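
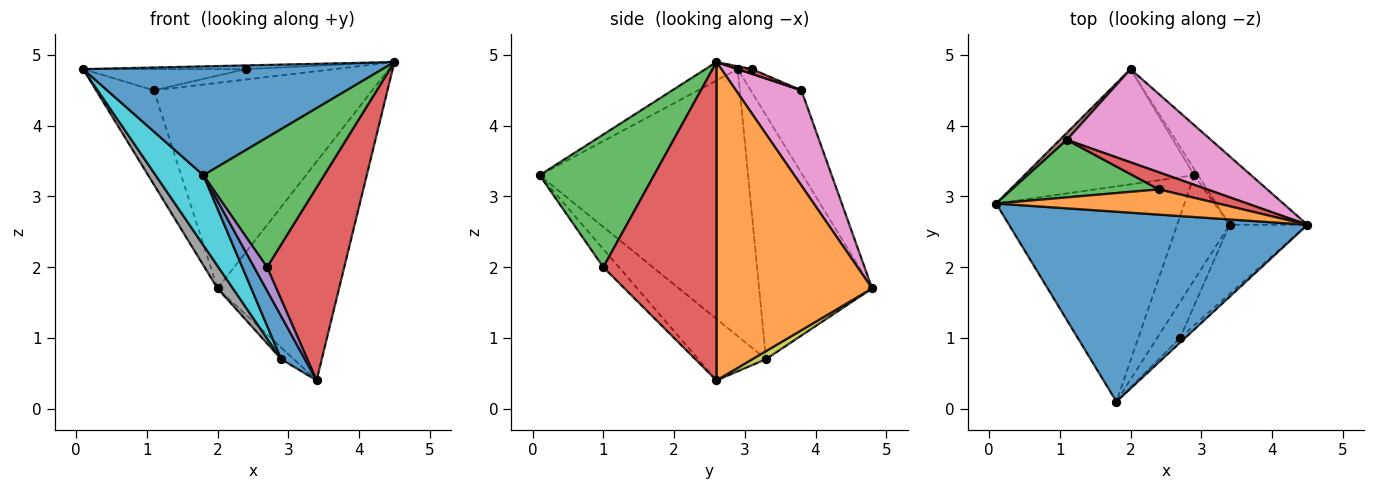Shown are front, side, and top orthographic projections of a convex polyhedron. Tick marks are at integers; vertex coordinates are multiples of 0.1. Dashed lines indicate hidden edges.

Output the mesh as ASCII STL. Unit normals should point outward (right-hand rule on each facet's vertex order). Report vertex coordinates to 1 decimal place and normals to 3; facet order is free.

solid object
 facet normal -0.054 -0.497 0.866
  outer loop
   vertex 1.8 0.1 3.3
   vertex 4.5 2.6 4.9
   vertex 0.1 2.9 4.8
  endloop
 endfacet
 facet normal 0.774 0.604 -0.189
  outer loop
   vertex 2.0 4.8 1.7
   vertex 4.5 2.6 4.9
   vertex 3.4 2.6 0.4
  endloop
 endfacet
 facet normal 0.688 -0.726 -0.026
  outer loop
   vertex 2.7 1.0 2.0
   vertex 4.5 2.6 4.9
   vertex 1.8 0.1 3.3
  endloop
 endfacet
 facet normal 0.810 -0.552 -0.198
  outer loop
   vertex 2.7 1.0 2.0
   vertex 3.4 2.6 0.4
   vertex 4.5 2.6 4.9
  endloop
 endfacet
 facet normal -0.552 -0.457 -0.698
  outer loop
   vertex 2.7 1.0 2.0
   vertex 1.8 0.1 3.3
   vertex 3.4 2.6 0.4
  endloop
 endfacet
 facet normal -0.659 0.750 0.056
  outer loop
   vertex 1.1 3.8 4.5
   vertex 2.0 4.8 1.7
   vertex 0.1 2.9 4.8
  endloop
 endfacet
 facet normal 0.263 0.879 0.398
  outer loop
   vertex 1.1 3.8 4.5
   vertex 4.5 2.6 4.9
   vertex 2.0 4.8 1.7
  endloop
 endfacet
 facet normal -0.816 -0.111 -0.568
  outer loop
   vertex 2.9 3.3 0.7
   vertex 0.1 2.9 4.8
   vertex 2.0 4.8 1.7
  endloop
 endfacet
 facet normal 0.694 0.638 -0.333
  outer loop
   vertex 2.9 3.3 0.7
   vertex 2.0 4.8 1.7
   vertex 3.4 2.6 0.4
  endloop
 endfacet
 facet normal -0.803 -0.184 -0.567
  outer loop
   vertex 2.9 3.3 0.7
   vertex 1.8 0.1 3.3
   vertex 0.1 2.9 4.8
  endloop
 endfacet
 facet normal -0.736 -0.257 -0.627
  outer loop
   vertex 2.9 3.3 0.7
   vertex 3.4 2.6 0.4
   vertex 1.8 0.1 3.3
  endloop
 endfacet
 facet normal -0.013 0.145 0.989
  outer loop
   vertex 2.4 3.1 4.8
   vertex 0.1 2.9 4.8
   vertex 4.5 2.6 4.9
  endloop
 endfacet
 facet normal -0.030 0.346 0.938
  outer loop
   vertex 2.4 3.1 4.8
   vertex 1.1 3.8 4.5
   vertex 0.1 2.9 4.8
  endloop
 endfacet
 facet normal 0.083 0.519 0.851
  outer loop
   vertex 2.4 3.1 4.8
   vertex 4.5 2.6 4.9
   vertex 1.1 3.8 4.5
  endloop
 endfacet
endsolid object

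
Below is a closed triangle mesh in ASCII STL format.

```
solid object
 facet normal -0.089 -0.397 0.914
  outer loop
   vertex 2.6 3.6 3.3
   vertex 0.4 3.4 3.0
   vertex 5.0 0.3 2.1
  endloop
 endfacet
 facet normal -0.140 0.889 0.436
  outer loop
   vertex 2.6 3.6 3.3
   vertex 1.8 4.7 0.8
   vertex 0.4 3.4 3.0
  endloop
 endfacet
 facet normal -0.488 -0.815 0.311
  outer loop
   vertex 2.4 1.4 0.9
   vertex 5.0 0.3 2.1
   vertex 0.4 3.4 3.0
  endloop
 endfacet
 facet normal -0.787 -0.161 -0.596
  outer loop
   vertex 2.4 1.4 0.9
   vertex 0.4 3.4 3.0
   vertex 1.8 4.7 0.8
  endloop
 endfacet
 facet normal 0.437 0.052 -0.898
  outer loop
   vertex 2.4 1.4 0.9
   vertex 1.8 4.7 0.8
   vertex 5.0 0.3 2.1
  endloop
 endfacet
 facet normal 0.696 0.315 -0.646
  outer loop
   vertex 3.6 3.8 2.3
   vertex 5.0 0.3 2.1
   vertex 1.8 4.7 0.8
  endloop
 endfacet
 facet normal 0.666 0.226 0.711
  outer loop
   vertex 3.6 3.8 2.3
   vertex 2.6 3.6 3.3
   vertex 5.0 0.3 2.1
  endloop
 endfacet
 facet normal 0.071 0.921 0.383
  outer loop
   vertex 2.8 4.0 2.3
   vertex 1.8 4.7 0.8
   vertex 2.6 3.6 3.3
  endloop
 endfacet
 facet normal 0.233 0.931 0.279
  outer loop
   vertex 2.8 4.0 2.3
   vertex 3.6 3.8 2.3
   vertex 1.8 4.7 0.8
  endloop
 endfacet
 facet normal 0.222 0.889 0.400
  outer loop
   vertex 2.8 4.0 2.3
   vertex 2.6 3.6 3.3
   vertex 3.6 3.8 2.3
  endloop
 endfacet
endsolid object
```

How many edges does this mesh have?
15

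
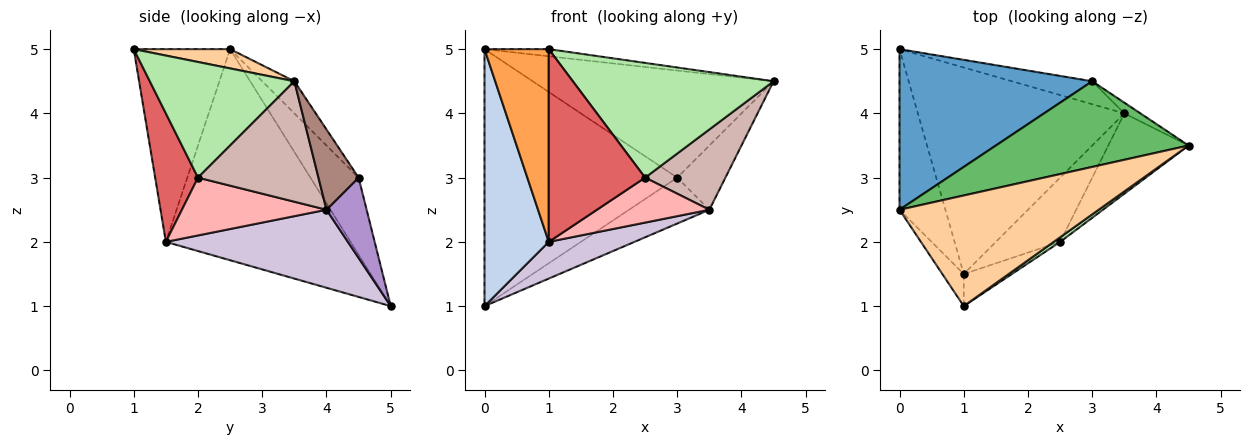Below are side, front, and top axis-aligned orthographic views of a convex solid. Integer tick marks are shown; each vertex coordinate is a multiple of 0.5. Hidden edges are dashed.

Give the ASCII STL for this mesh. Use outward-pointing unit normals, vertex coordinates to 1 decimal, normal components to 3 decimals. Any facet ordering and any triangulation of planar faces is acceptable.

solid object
 facet normal -0.207 0.830 0.518
  outer loop
   vertex 0.0 2.5 5.0
   vertex 3.0 4.5 3.0
   vertex 0.0 5.0 1.0
  endloop
 endfacet
 facet normal -0.925 -0.322 -0.201
  outer loop
   vertex 0.0 2.5 5.0
   vertex 0.0 5.0 1.0
   vertex 1.0 1.5 2.0
  endloop
 endfacet
 facet normal -0.829 -0.552 -0.092
  outer loop
   vertex 0.0 2.5 5.0
   vertex 1.0 1.5 2.0
   vertex 1.0 1.0 5.0
  endloop
 endfacet
 facet normal 0.096 0.064 0.993
  outer loop
   vertex 0.0 2.5 5.0
   vertex 1.0 1.0 5.0
   vertex 4.5 3.5 4.5
  endloop
 endfacet
 facet normal -0.104 0.777 0.621
  outer loop
   vertex 0.0 2.5 5.0
   vertex 4.5 3.5 4.5
   vertex 3.0 4.5 3.0
  endloop
 endfacet
 facet normal 0.584 -0.811 0.032
  outer loop
   vertex 2.5 2.0 3.0
   vertex 4.5 3.5 4.5
   vertex 1.0 1.0 5.0
  endloop
 endfacet
 facet normal 0.402 -0.903 -0.151
  outer loop
   vertex 2.5 2.0 3.0
   vertex 1.0 1.0 5.0
   vertex 1.0 1.5 2.0
  endloop
 endfacet
 facet normal 0.593 -0.462 -0.659
  outer loop
   vertex 3.5 4.0 2.5
   vertex 2.5 2.0 3.0
   vertex 1.0 1.5 2.0
  endloop
 endfacet
 facet normal 0.408 0.816 -0.408
  outer loop
   vertex 3.5 4.0 2.5
   vertex 0.0 5.0 1.0
   vertex 3.0 4.5 3.0
  endloop
 endfacet
 facet normal 0.349 -0.164 -0.923
  outer loop
   vertex 3.5 4.0 2.5
   vertex 1.0 1.5 2.0
   vertex 0.0 5.0 1.0
  endloop
 endfacet
 facet normal 0.635 0.762 -0.127
  outer loop
   vertex 3.5 4.0 2.5
   vertex 3.0 4.5 3.0
   vertex 4.5 3.5 4.5
  endloop
 endfacet
 facet normal 0.728 -0.485 -0.485
  outer loop
   vertex 3.5 4.0 2.5
   vertex 4.5 3.5 4.5
   vertex 2.5 2.0 3.0
  endloop
 endfacet
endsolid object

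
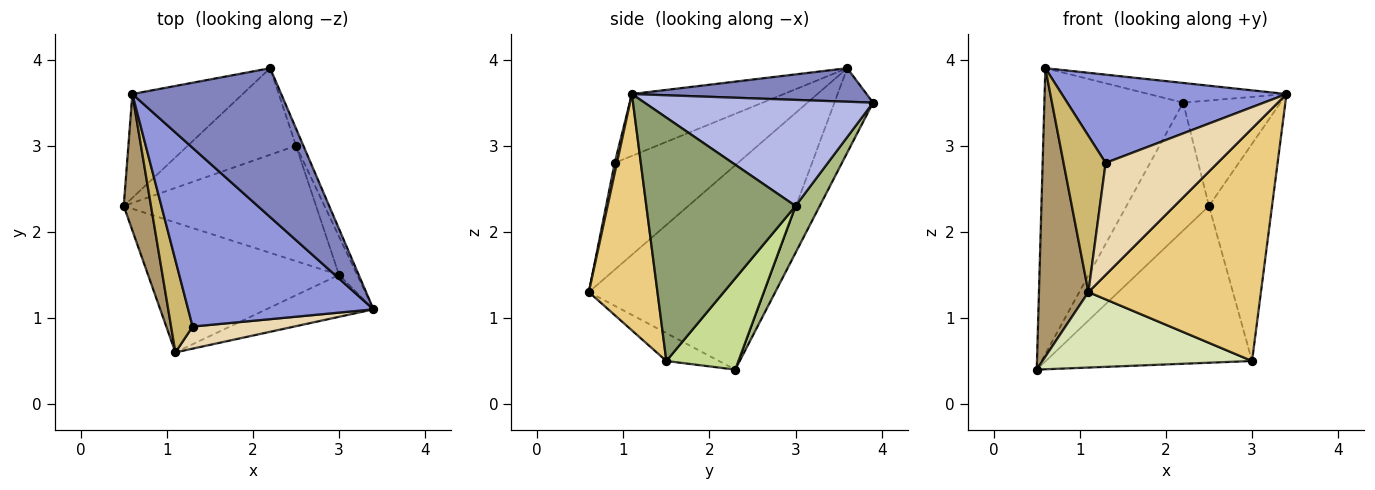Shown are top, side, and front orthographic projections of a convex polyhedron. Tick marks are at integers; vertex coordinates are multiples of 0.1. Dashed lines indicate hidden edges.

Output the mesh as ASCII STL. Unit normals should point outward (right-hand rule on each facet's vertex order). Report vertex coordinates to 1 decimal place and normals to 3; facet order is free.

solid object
 facet normal -0.253 0.909 -0.330
  outer loop
   vertex 0.6 3.6 3.9
   vertex 2.2 3.9 3.5
   vertex 0.5 2.3 0.4
  endloop
 endfacet
 facet normal 0.218 0.128 0.968
  outer loop
   vertex 0.6 3.6 3.9
   vertex 3.4 1.1 3.6
   vertex 2.2 3.9 3.5
  endloop
 endfacet
 facet normal -0.287 -0.424 0.859
  outer loop
   vertex 1.3 0.9 2.8
   vertex 3.4 1.1 3.6
   vertex 0.6 3.6 3.9
  endloop
 endfacet
 facet normal 0.918 0.391 -0.064
  outer loop
   vertex 2.5 3.0 2.3
   vertex 2.2 3.9 3.5
   vertex 3.4 1.1 3.6
  endloop
 endfacet
 facet normal 0.919 0.388 -0.068
  outer loop
   vertex 2.5 3.0 2.3
   vertex 3.4 1.1 3.6
   vertex 3.0 1.5 0.5
  endloop
 endfacet
 facet normal 0.236 0.805 -0.545
  outer loop
   vertex 2.5 3.0 2.3
   vertex 0.5 2.3 0.4
   vertex 2.2 3.9 3.5
  endloop
 endfacet
 facet normal 0.271 0.775 -0.571
  outer loop
   vertex 2.5 3.0 2.3
   vertex 3.0 1.5 0.5
   vertex 0.5 2.3 0.4
  endloop
 endfacet
 facet normal -0.125 -0.498 -0.858
  outer loop
   vertex 1.1 0.6 1.3
   vertex 0.5 2.3 0.4
   vertex 3.0 1.5 0.5
  endloop
 endfacet
 facet normal -0.955 -0.269 0.127
  outer loop
   vertex 1.1 0.6 1.3
   vertex 0.6 3.6 3.9
   vertex 0.5 2.3 0.4
  endloop
 endfacet
 facet normal -0.930 -0.317 0.187
  outer loop
   vertex 1.1 0.6 1.3
   vertex 1.3 0.9 2.8
   vertex 0.6 3.6 3.9
  endloop
 endfacet
 facet normal 0.365 -0.916 -0.165
  outer loop
   vertex 1.1 0.6 1.3
   vertex 3.0 1.5 0.5
   vertex 3.4 1.1 3.6
  endloop
 endfacet
 facet normal 0.020 -0.981 0.194
  outer loop
   vertex 1.1 0.6 1.3
   vertex 3.4 1.1 3.6
   vertex 1.3 0.9 2.8
  endloop
 endfacet
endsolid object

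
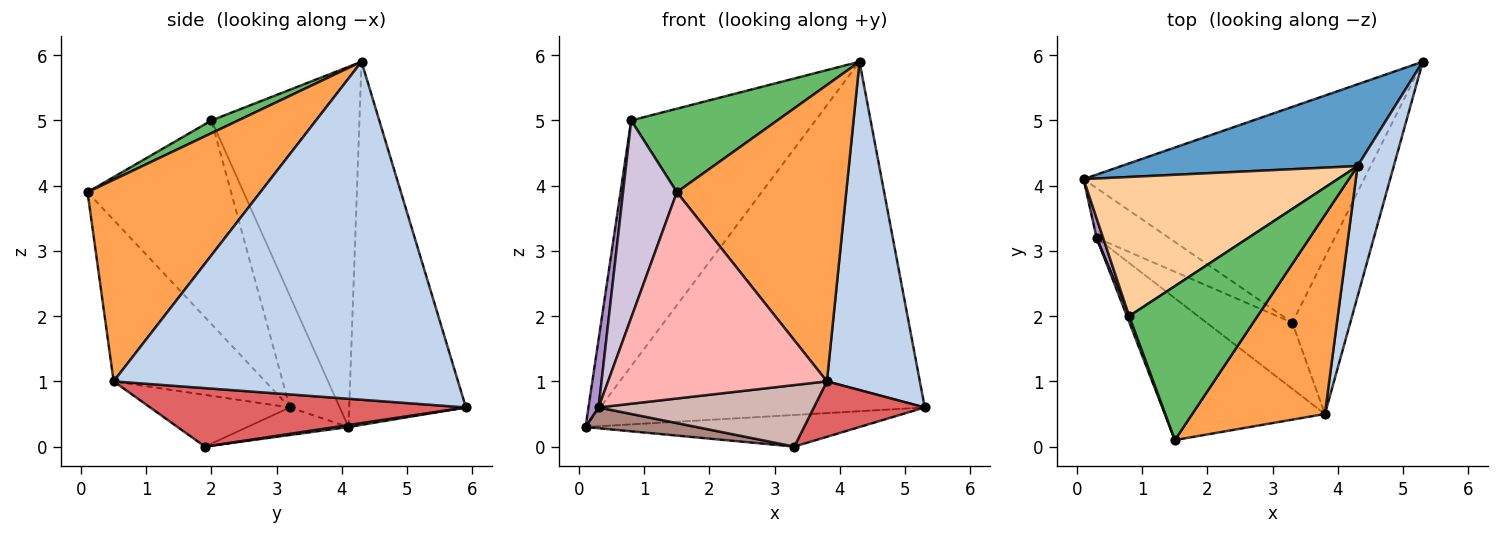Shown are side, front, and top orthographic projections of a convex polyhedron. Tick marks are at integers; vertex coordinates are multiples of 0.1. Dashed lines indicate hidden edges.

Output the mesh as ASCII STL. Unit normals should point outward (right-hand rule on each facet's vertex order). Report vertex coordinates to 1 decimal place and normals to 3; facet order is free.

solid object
 facet normal -0.331 0.919 0.215
  outer loop
   vertex 4.3 4.3 5.9
   vertex 5.3 5.9 0.6
   vertex 0.1 4.1 0.3
  endloop
 endfacet
 facet normal 0.960 -0.259 0.103
  outer loop
   vertex 3.8 0.5 1.0
   vertex 5.3 5.9 0.6
   vertex 4.3 4.3 5.9
  endloop
 endfacet
 facet normal 0.646 -0.633 0.425
  outer loop
   vertex 3.8 0.5 1.0
   vertex 4.3 4.3 5.9
   vertex 1.5 0.1 3.9
  endloop
 endfacet
 facet normal -0.573 0.713 0.404
  outer loop
   vertex 0.8 2.0 5.0
   vertex 4.3 4.3 5.9
   vertex 0.1 4.1 0.3
  endloop
 endfacet
 facet normal 0.087 -0.475 0.876
  outer loop
   vertex 0.8 2.0 5.0
   vertex 1.5 0.1 3.9
   vertex 4.3 4.3 5.9
  endloop
 endfacet
 facet normal 0.007 0.145 -0.989
  outer loop
   vertex 3.3 1.9 0.0
   vertex 0.1 4.1 0.3
   vertex 5.3 5.9 0.6
  endloop
 endfacet
 facet normal 0.689 -0.242 -0.683
  outer loop
   vertex 3.3 1.9 0.0
   vertex 5.3 5.9 0.6
   vertex 3.8 0.5 1.0
  endloop
 endfacet
 facet normal -0.496 -0.716 -0.492
  outer loop
   vertex 0.3 3.2 0.6
   vertex 3.8 0.5 1.0
   vertex 1.5 0.1 3.9
  endloop
 endfacet
 facet normal -0.978 -0.198 0.057
  outer loop
   vertex 0.3 3.2 0.6
   vertex 0.8 2.0 5.0
   vertex 0.1 4.1 0.3
  endloop
 endfacet
 facet normal -0.936 -0.351 0.011
  outer loop
   vertex 0.3 3.2 0.6
   vertex 1.5 0.1 3.9
   vertex 0.8 2.0 5.0
  endloop
 endfacet
 facet normal -0.332 -0.364 -0.870
  outer loop
   vertex 0.3 3.2 0.6
   vertex 0.1 4.1 0.3
   vertex 3.3 1.9 0.0
  endloop
 endfacet
 facet normal -0.404 -0.623 -0.670
  outer loop
   vertex 0.3 3.2 0.6
   vertex 3.3 1.9 0.0
   vertex 3.8 0.5 1.0
  endloop
 endfacet
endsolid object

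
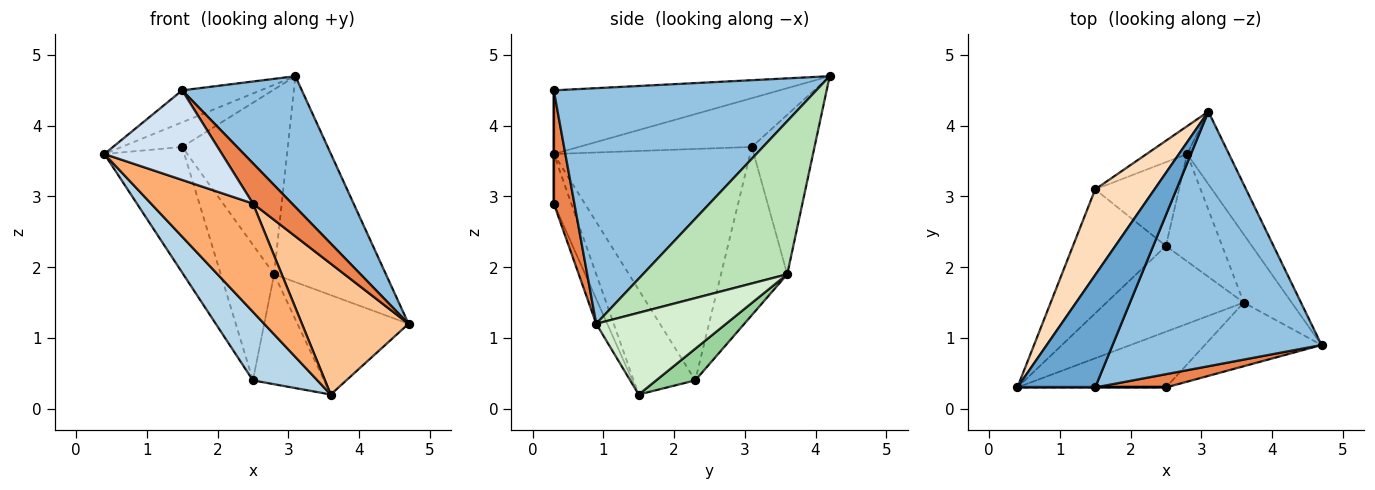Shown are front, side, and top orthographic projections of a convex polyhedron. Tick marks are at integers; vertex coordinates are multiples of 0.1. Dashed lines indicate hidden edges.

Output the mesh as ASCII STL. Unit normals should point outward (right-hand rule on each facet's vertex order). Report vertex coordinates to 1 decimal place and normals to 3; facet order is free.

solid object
 facet normal -0.618 0.215 0.756
  outer loop
   vertex 1.5 0.3 4.5
   vertex 3.1 4.2 4.7
   vertex 0.4 0.3 3.6
  endloop
 endfacet
 facet normal 0.708 -0.323 0.628
  outer loop
   vertex 1.5 0.3 4.5
   vertex 4.7 0.9 1.2
   vertex 3.1 4.2 4.7
  endloop
 endfacet
 facet normal -0.512 -0.536 -0.671
  outer loop
   vertex 2.5 2.3 0.4
   vertex 3.6 1.5 0.2
   vertex 0.4 0.3 3.6
  endloop
 endfacet
 facet normal 0.000 -1.000 0.000
  outer loop
   vertex 2.5 0.3 2.9
   vertex 1.5 0.3 4.5
   vertex 0.4 0.3 3.6
  endloop
 endfacet
 facet normal 0.448 -0.849 0.280
  outer loop
   vertex 2.5 0.3 2.9
   vertex 4.7 0.9 1.2
   vertex 1.5 0.3 4.5
  endloop
 endfacet
 facet normal -0.151 -0.879 -0.452
  outer loop
   vertex 2.5 0.3 2.9
   vertex 0.4 0.3 3.6
   vertex 3.6 1.5 0.2
  endloop
 endfacet
 facet normal -0.092 -0.895 -0.436
  outer loop
   vertex 2.5 0.3 2.9
   vertex 3.6 1.5 0.2
   vertex 4.7 0.9 1.2
  endloop
 endfacet
 facet normal -0.620 0.217 0.754
  outer loop
   vertex 1.5 3.1 3.7
   vertex 0.4 0.3 3.6
   vertex 3.1 4.2 4.7
  endloop
 endfacet
 facet normal -0.868 0.353 -0.349
  outer loop
   vertex 1.5 3.1 3.7
   vertex 2.5 2.3 0.4
   vertex 0.4 0.3 3.6
  endloop
 endfacet
 facet normal 0.366 0.666 -0.650
  outer loop
   vertex 2.8 3.6 1.9
   vertex 3.6 1.5 0.2
   vertex 2.5 2.3 0.4
  endloop
 endfacet
 facet normal 0.773 0.599 -0.211
  outer loop
   vertex 2.8 3.6 1.9
   vertex 3.1 4.2 4.7
   vertex 4.7 0.9 1.2
  endloop
 endfacet
 facet normal 0.694 0.594 -0.407
  outer loop
   vertex 2.8 3.6 1.9
   vertex 4.7 0.9 1.2
   vertex 3.6 1.5 0.2
  endloop
 endfacet
 facet normal -0.506 0.853 -0.129
  outer loop
   vertex 2.8 3.6 1.9
   vertex 1.5 3.1 3.7
   vertex 3.1 4.2 4.7
  endloop
 endfacet
 facet normal -0.726 0.585 -0.362
  outer loop
   vertex 2.8 3.6 1.9
   vertex 2.5 2.3 0.4
   vertex 1.5 3.1 3.7
  endloop
 endfacet
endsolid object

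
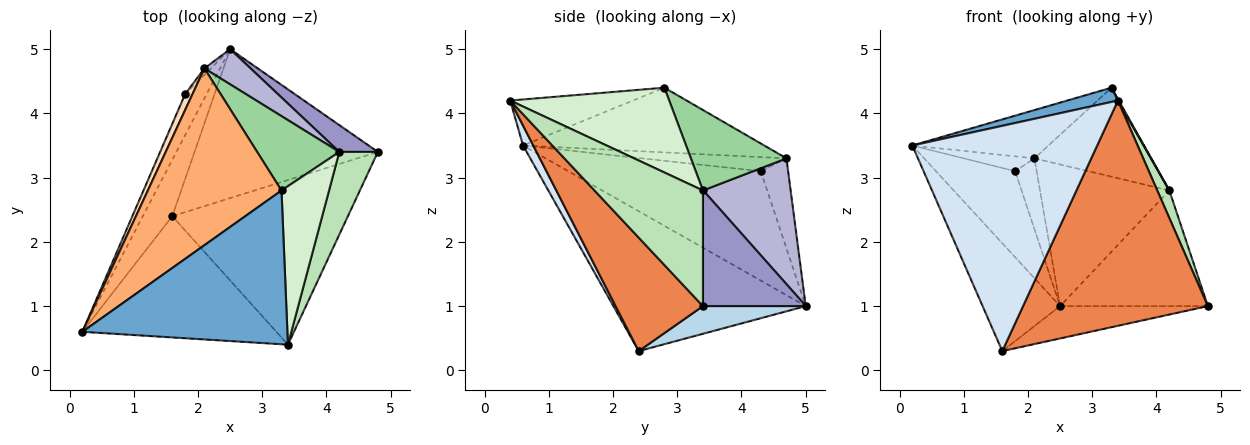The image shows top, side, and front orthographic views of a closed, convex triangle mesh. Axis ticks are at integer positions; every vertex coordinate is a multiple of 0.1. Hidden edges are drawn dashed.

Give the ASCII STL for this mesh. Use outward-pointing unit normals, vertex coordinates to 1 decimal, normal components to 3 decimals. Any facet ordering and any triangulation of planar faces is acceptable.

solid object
 facet normal -0.218 -0.090 0.972
  outer loop
   vertex 3.4 0.4 4.2
   vertex 3.3 2.8 4.4
   vertex 0.2 0.6 3.5
  endloop
 endfacet
 facet normal -0.910 0.367 -0.192
  outer loop
   vertex 1.6 2.4 0.3
   vertex 0.2 0.6 3.5
   vertex 2.5 5.0 1.0
  endloop
 endfacet
 facet normal 0.146 0.210 -0.967
  outer loop
   vertex 1.6 2.4 0.3
   vertex 2.5 5.0 1.0
   vertex 4.8 3.4 1.0
  endloop
 endfacet
 facet normal 0.049 -0.879 -0.473
  outer loop
   vertex 1.6 2.4 0.3
   vertex 3.4 0.4 4.2
   vertex 0.2 0.6 3.5
  endloop
 endfacet
 facet normal 0.356 -0.754 -0.551
  outer loop
   vertex 1.6 2.4 0.3
   vertex 4.8 3.4 1.0
   vertex 3.4 0.4 4.2
  endloop
 endfacet
 facet normal -0.423 0.239 0.874
  outer loop
   vertex 2.1 4.7 3.3
   vertex 0.2 0.6 3.5
   vertex 3.3 2.8 4.4
  endloop
 endfacet
 facet normal -0.910 0.374 -0.179
  outer loop
   vertex 1.8 4.3 3.1
   vertex 2.5 5.0 1.0
   vertex 0.2 0.6 3.5
  endloop
 endfacet
 facet normal -0.813 0.398 0.425
  outer loop
   vertex 1.8 4.3 3.1
   vertex 0.2 0.6 3.5
   vertex 2.1 4.7 3.3
  endloop
 endfacet
 facet normal -0.785 0.617 -0.056
  outer loop
   vertex 1.8 4.3 3.1
   vertex 2.1 4.7 3.3
   vertex 2.5 5.0 1.0
  endloop
 endfacet
 facet normal 0.532 0.650 0.543
  outer loop
   vertex 4.2 3.4 2.8
   vertex 2.1 4.7 3.3
   vertex 3.3 2.8 4.4
  endloop
 endfacet
 facet normal 0.943 -0.105 0.314
  outer loop
   vertex 4.2 3.4 2.8
   vertex 3.4 0.4 4.2
   vertex 4.8 3.4 1.0
  endloop
 endfacet
 facet normal 0.872 -0.004 0.489
  outer loop
   vertex 4.2 3.4 2.8
   vertex 3.3 2.8 4.4
   vertex 3.4 0.4 4.2
  endloop
 endfacet
 facet normal 0.561 0.806 0.187
  outer loop
   vertex 4.2 3.4 2.8
   vertex 4.8 3.4 1.0
   vertex 2.5 5.0 1.0
  endloop
 endfacet
 facet normal 0.550 0.811 0.201
  outer loop
   vertex 4.2 3.4 2.8
   vertex 2.5 5.0 1.0
   vertex 2.1 4.7 3.3
  endloop
 endfacet
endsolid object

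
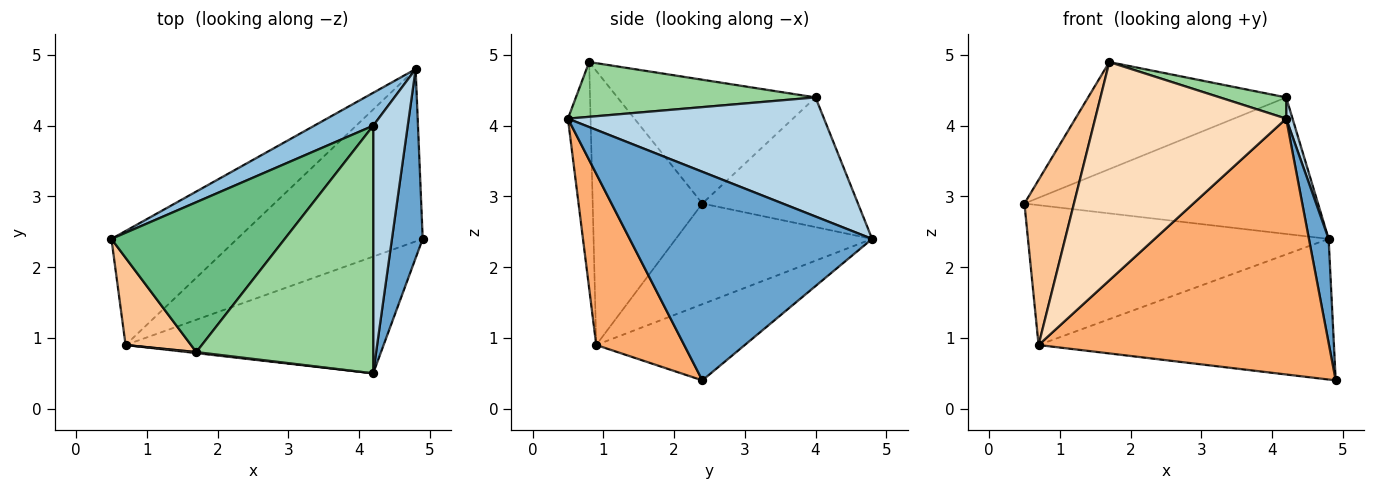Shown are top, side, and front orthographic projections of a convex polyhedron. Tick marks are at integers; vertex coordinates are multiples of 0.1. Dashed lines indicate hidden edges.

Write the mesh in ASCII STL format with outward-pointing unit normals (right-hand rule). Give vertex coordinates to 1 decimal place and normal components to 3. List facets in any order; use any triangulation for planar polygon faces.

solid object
 facet normal 0.986 -0.080 0.145
  outer loop
   vertex 4.2 0.5 4.1
   vertex 4.9 2.4 0.4
   vertex 4.8 4.8 2.4
  endloop
 endfacet
 facet normal -0.458 0.864 0.208
  outer loop
   vertex 4.2 4.0 4.4
   vertex 4.8 4.8 2.4
   vertex 0.5 2.4 2.9
  endloop
 endfacet
 facet normal 0.960 -0.024 0.278
  outer loop
   vertex 4.2 4.0 4.4
   vertex 4.2 0.5 4.1
   vertex 4.8 4.8 2.4
  endloop
 endfacet
 facet normal -0.452 0.692 -0.564
  outer loop
   vertex 0.7 0.9 0.9
   vertex 0.5 2.4 2.9
   vertex 4.8 4.8 2.4
  endloop
 endfacet
 facet normal -0.303 0.603 -0.738
  outer loop
   vertex 0.7 0.9 0.9
   vertex 4.8 4.8 2.4
   vertex 4.9 2.4 0.4
  endloop
 endfacet
 facet normal 0.266 -0.877 -0.400
  outer loop
   vertex 0.7 0.9 0.9
   vertex 4.9 2.4 0.4
   vertex 4.2 0.5 4.1
  endloop
 endfacet
 facet normal -0.891 -0.402 0.213
  outer loop
   vertex 1.7 0.8 4.9
   vertex 0.5 2.4 2.9
   vertex 0.7 0.9 0.9
  endloop
 endfacet
 facet normal -0.118 -0.993 0.005
  outer loop
   vertex 1.7 0.8 4.9
   vertex 0.7 0.9 0.9
   vertex 4.2 0.5 4.1
  endloop
 endfacet
 facet normal -0.503 0.503 0.704
  outer loop
   vertex 1.7 0.8 4.9
   vertex 4.2 4.0 4.4
   vertex 0.5 2.4 2.9
  endloop
 endfacet
 facet normal 0.295 -0.082 0.952
  outer loop
   vertex 1.7 0.8 4.9
   vertex 4.2 0.5 4.1
   vertex 4.2 4.0 4.4
  endloop
 endfacet
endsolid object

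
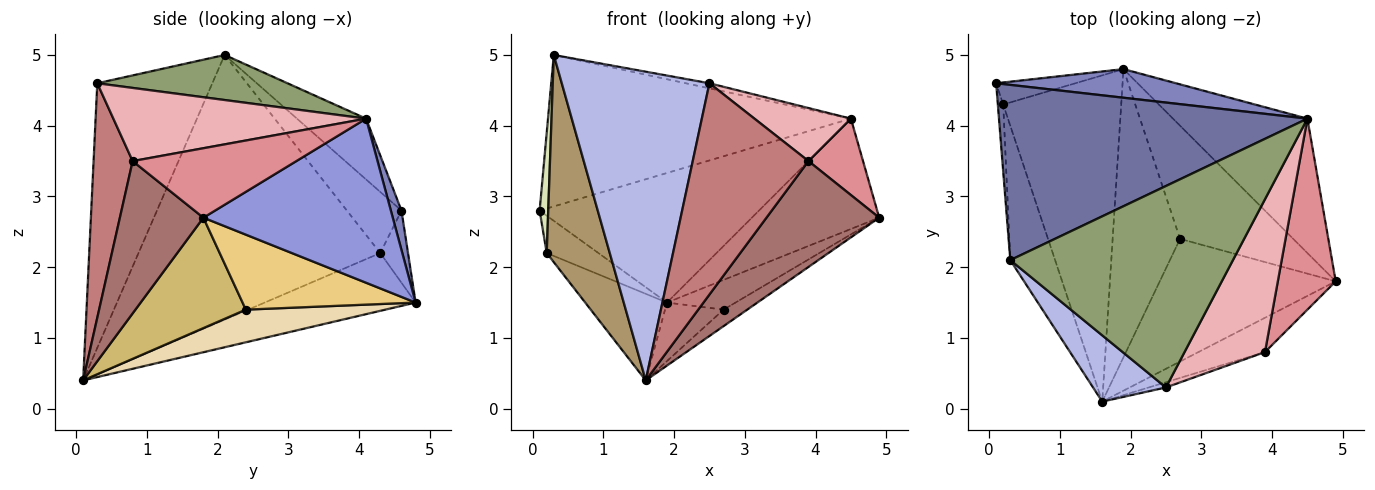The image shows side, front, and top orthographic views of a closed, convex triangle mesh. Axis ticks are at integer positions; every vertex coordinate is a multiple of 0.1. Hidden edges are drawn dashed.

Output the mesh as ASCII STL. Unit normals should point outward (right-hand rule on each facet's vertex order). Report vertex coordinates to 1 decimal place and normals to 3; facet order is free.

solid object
 facet normal -0.148 0.647 0.748
  outer loop
   vertex 4.5 4.1 4.1
   vertex 0.1 4.6 2.8
   vertex 0.3 2.1 5.0
  endloop
 endfacet
 facet normal 0.047 0.975 0.215
  outer loop
   vertex 1.9 4.8 1.5
   vertex 0.1 4.6 2.8
   vertex 4.5 4.1 4.1
  endloop
 endfacet
 facet normal 0.686 0.462 -0.562
  outer loop
   vertex 1.9 4.8 1.5
   vertex 4.5 4.1 4.1
   vertex 4.9 1.8 2.7
  endloop
 endfacet
 facet normal -0.606 -0.778 0.167
  outer loop
   vertex 2.5 0.3 4.6
   vertex 0.3 2.1 5.0
   vertex 1.6 0.1 0.4
  endloop
 endfacet
 facet normal 0.198 0.025 0.980
  outer loop
   vertex 2.5 0.3 4.6
   vertex 4.5 4.1 4.1
   vertex 0.3 2.1 5.0
  endloop
 endfacet
 facet normal -0.420 0.782 -0.461
  outer loop
   vertex 0.2 4.3 2.2
   vertex 0.1 4.6 2.8
   vertex 1.9 4.8 1.5
  endloop
 endfacet
 facet normal -0.428 0.232 -0.874
  outer loop
   vertex 0.2 4.3 2.2
   vertex 1.9 4.8 1.5
   vertex 1.6 0.1 0.4
  endloop
 endfacet
 facet normal -0.984 -0.155 -0.087
  outer loop
   vertex 0.2 4.3 2.2
   vertex 0.3 2.1 5.0
   vertex 0.1 4.6 2.8
  endloop
 endfacet
 facet normal -0.955 -0.249 -0.162
  outer loop
   vertex 0.2 4.3 2.2
   vertex 1.6 0.1 0.4
   vertex 0.3 2.1 5.0
  endloop
 endfacet
 facet normal 0.528 0.113 -0.842
  outer loop
   vertex 2.7 2.4 1.4
   vertex 4.9 1.8 2.7
   vertex 1.6 0.1 0.4
  endloop
 endfacet
 facet normal 0.540 0.214 -0.814
  outer loop
   vertex 2.7 2.4 1.4
   vertex 1.9 4.8 1.5
   vertex 4.9 1.8 2.7
  endloop
 endfacet
 facet normal 0.429 0.180 -0.885
  outer loop
   vertex 2.7 2.4 1.4
   vertex 1.6 0.1 0.4
   vertex 1.9 4.8 1.5
  endloop
 endfacet
 facet normal 0.576 -0.778 -0.252
  outer loop
   vertex 3.9 0.8 3.5
   vertex 1.6 0.1 0.4
   vertex 4.9 1.8 2.7
  endloop
 endfacet
 facet normal 0.320 -0.947 -0.023
  outer loop
   vertex 3.9 0.8 3.5
   vertex 2.5 0.3 4.6
   vertex 1.6 0.1 0.4
  endloop
 endfacet
 facet normal 0.744 -0.248 0.620
  outer loop
   vertex 3.9 0.8 3.5
   vertex 4.9 1.8 2.7
   vertex 4.5 4.1 4.1
  endloop
 endfacet
 facet normal 0.652 -0.249 0.716
  outer loop
   vertex 3.9 0.8 3.5
   vertex 4.5 4.1 4.1
   vertex 2.5 0.3 4.6
  endloop
 endfacet
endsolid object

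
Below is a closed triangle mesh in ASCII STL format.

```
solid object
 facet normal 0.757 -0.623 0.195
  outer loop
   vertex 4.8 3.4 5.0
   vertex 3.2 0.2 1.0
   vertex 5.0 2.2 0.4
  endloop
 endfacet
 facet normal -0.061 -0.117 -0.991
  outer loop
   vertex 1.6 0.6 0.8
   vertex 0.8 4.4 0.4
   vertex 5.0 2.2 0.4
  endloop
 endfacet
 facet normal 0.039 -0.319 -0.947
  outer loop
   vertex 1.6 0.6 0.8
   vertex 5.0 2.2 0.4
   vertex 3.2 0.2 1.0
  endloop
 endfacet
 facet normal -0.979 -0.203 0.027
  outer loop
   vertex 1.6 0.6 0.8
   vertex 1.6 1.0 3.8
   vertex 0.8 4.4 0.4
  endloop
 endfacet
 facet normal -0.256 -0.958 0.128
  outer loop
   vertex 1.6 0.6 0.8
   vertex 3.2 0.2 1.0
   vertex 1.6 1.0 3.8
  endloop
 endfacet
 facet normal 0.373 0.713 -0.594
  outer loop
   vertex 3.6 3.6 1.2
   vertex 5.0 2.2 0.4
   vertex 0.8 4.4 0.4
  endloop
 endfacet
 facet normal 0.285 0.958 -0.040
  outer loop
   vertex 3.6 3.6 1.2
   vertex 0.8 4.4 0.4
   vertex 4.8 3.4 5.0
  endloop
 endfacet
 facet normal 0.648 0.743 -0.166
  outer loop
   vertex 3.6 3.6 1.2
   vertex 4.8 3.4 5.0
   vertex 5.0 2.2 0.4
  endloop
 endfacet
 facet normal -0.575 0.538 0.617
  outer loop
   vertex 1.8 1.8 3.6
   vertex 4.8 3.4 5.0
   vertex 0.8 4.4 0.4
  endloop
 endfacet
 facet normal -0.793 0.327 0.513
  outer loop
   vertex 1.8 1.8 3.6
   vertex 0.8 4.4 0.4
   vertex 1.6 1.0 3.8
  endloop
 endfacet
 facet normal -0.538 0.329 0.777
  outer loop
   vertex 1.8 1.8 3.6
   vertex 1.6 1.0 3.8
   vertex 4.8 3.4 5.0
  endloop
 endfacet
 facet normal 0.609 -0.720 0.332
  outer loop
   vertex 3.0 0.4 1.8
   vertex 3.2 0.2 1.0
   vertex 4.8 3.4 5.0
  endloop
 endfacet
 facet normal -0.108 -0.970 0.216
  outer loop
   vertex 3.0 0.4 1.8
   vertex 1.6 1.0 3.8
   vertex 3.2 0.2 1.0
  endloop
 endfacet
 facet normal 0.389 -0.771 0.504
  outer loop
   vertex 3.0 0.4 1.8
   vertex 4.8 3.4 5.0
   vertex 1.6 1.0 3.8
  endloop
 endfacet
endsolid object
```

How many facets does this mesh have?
14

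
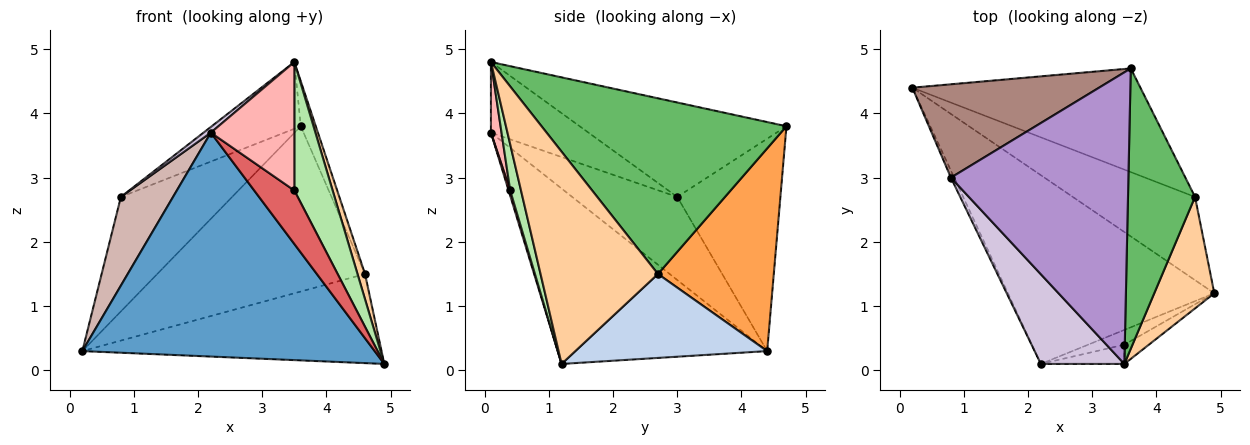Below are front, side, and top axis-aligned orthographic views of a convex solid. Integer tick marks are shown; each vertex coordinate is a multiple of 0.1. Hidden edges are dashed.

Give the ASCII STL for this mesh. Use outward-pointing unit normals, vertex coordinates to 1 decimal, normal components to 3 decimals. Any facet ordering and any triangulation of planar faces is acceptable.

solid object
 facet normal -0.481 -0.670 -0.565
  outer loop
   vertex 2.2 0.1 3.7
   vertex 0.2 4.4 0.3
   vertex 4.9 1.2 0.1
  endloop
 endfacet
 facet normal 0.424 0.662 -0.618
  outer loop
   vertex 4.6 2.7 1.5
   vertex 4.9 1.2 0.1
   vertex 0.2 4.4 0.3
  endloop
 endfacet
 facet normal 0.427 0.766 -0.480
  outer loop
   vertex 4.6 2.7 1.5
   vertex 0.2 4.4 0.3
   vertex 3.6 4.7 3.8
  endloop
 endfacet
 facet normal 0.960 -0.061 0.272
  outer loop
   vertex 4.6 2.7 1.5
   vertex 3.5 0.1 4.8
   vertex 4.9 1.2 0.1
  endloop
 endfacet
 facet normal 0.933 0.057 0.356
  outer loop
   vertex 4.6 2.7 1.5
   vertex 3.6 4.7 3.8
   vertex 3.5 0.1 4.8
  endloop
 endfacet
 facet normal 0.269 -0.953 -0.143
  outer loop
   vertex 3.5 0.4 2.8
   vertex 4.9 1.2 0.1
   vertex 3.5 0.1 4.8
  endloop
 endfacet
 facet normal 0.039 -0.963 -0.265
  outer loop
   vertex 3.5 0.4 2.8
   vertex 2.2 0.1 3.7
   vertex 4.9 1.2 0.1
  endloop
 endfacet
 facet normal 0.125 -0.981 -0.147
  outer loop
   vertex 3.5 0.4 2.8
   vertex 3.5 0.1 4.8
   vertex 2.2 0.1 3.7
  endloop
 endfacet
 facet normal -0.460 0.198 0.865
  outer loop
   vertex 0.8 3.0 2.7
   vertex 3.5 0.1 4.8
   vertex 3.6 4.7 3.8
  endloop
 endfacet
 facet normal -0.645 -0.049 0.762
  outer loop
   vertex 0.8 3.0 2.7
   vertex 2.2 0.1 3.7
   vertex 3.5 0.1 4.8
  endloop
 endfacet
 facet normal -0.584 0.629 0.513
  outer loop
   vertex 0.8 3.0 2.7
   vertex 3.6 4.7 3.8
   vertex 0.2 4.4 0.3
  endloop
 endfacet
 facet normal -0.895 -0.444 -0.035
  outer loop
   vertex 0.8 3.0 2.7
   vertex 0.2 4.4 0.3
   vertex 2.2 0.1 3.7
  endloop
 endfacet
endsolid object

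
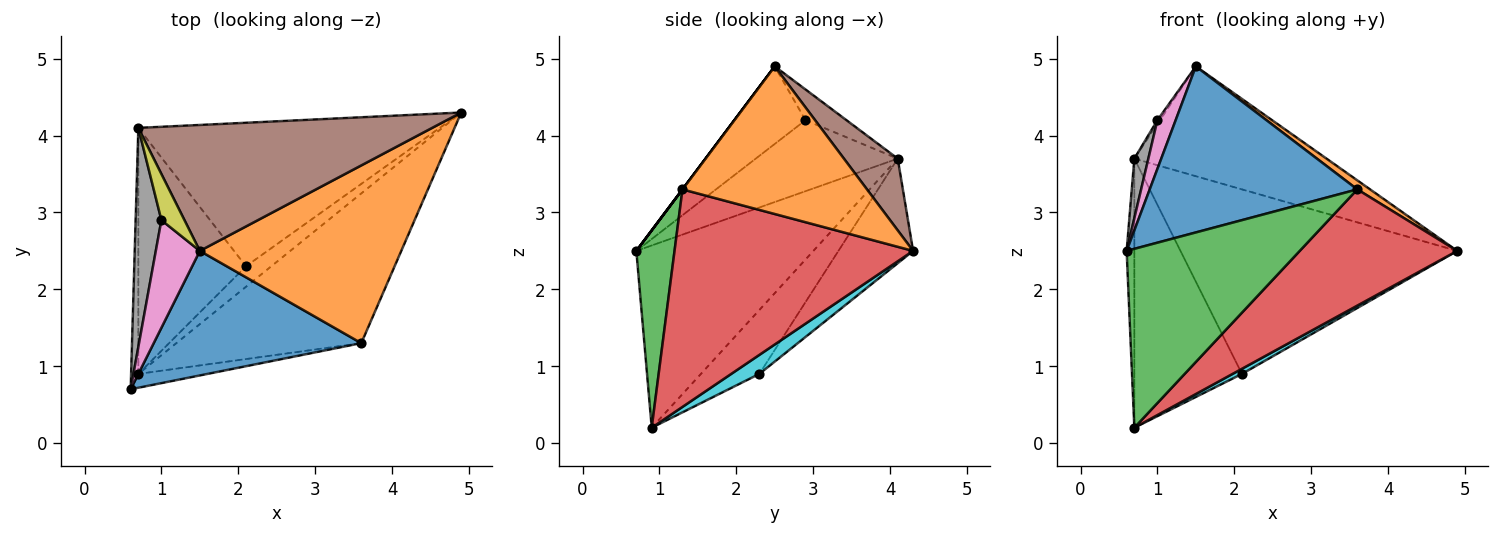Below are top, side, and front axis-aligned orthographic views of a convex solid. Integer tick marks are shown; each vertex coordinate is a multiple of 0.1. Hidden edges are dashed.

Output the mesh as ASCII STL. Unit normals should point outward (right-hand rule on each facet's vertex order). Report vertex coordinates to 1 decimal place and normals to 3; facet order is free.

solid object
 facet normal 0.000 -0.800 0.600
  outer loop
   vertex 3.6 1.3 3.3
   vertex 1.5 2.5 4.9
   vertex 0.6 0.7 2.5
  endloop
 endfacet
 facet normal 0.591 -0.041 0.806
  outer loop
   vertex 3.6 1.3 3.3
   vertex 4.9 4.3 2.5
   vertex 1.5 2.5 4.9
  endloop
 endfacet
 facet normal 0.215 -0.974 -0.075
  outer loop
   vertex 3.6 1.3 3.3
   vertex 0.6 0.7 2.5
   vertex 0.7 0.9 0.2
  endloop
 endfacet
 facet normal 0.681 -0.449 -0.579
  outer loop
   vertex 3.6 1.3 3.3
   vertex 0.7 0.9 0.2
   vertex 4.9 4.3 2.5
  endloop
 endfacet
 facet normal -0.998 0.043 -0.040
  outer loop
   vertex 0.7 4.1 3.7
   vertex 0.7 0.9 0.2
   vertex 0.6 0.7 2.5
  endloop
 endfacet
 facet normal 0.181 0.646 0.741
  outer loop
   vertex 0.7 4.1 3.7
   vertex 1.5 2.5 4.9
   vertex 4.9 4.3 2.5
  endloop
 endfacet
 facet normal -0.849 -0.218 0.482
  outer loop
   vertex 1.0 2.9 4.2
   vertex 0.6 0.7 2.5
   vertex 1.5 2.5 4.9
  endloop
 endfacet
 facet normal -0.936 -0.092 0.340
  outer loop
   vertex 1.0 2.9 4.2
   vertex 0.7 4.1 3.7
   vertex 0.6 0.7 2.5
  endloop
 endfacet
 facet normal -0.799 0.050 0.599
  outer loop
   vertex 1.0 2.9 4.2
   vertex 1.5 2.5 4.9
   vertex 0.7 4.1 3.7
  endloop
 endfacet
 facet normal 0.588 -0.196 -0.784
  outer loop
   vertex 2.1 2.3 0.9
   vertex 4.9 4.3 2.5
   vertex 0.7 0.9 0.2
  endloop
 endfacet
 facet normal -0.208 0.772 -0.600
  outer loop
   vertex 2.1 2.3 0.9
   vertex 0.7 4.1 3.7
   vertex 4.9 4.3 2.5
  endloop
 endfacet
 facet normal -0.372 0.685 -0.626
  outer loop
   vertex 2.1 2.3 0.9
   vertex 0.7 0.9 0.2
   vertex 0.7 4.1 3.7
  endloop
 endfacet
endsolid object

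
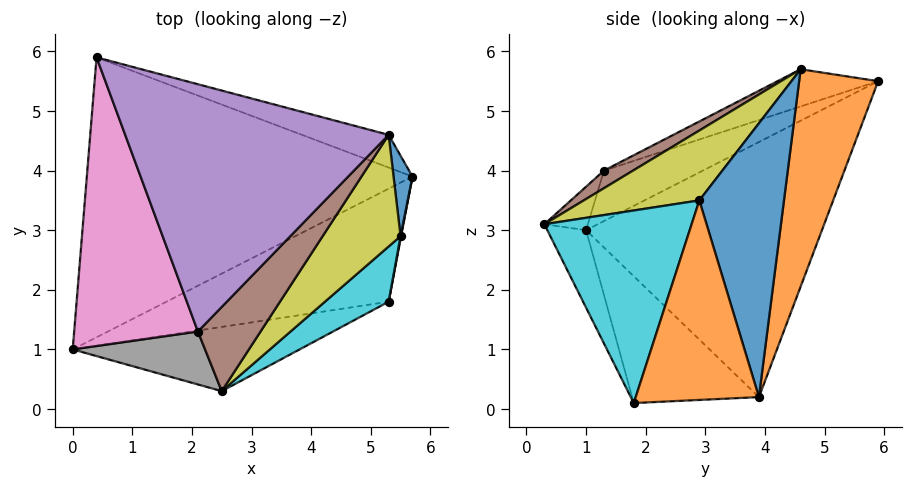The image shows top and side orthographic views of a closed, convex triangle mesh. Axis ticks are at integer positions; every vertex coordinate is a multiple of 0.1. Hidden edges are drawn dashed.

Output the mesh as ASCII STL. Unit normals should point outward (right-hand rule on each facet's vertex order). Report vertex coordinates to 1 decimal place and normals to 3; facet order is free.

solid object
 facet normal -0.562 0.412 -0.717
  outer loop
   vertex 0.4 5.9 5.5
   vertex 5.7 3.9 0.2
   vertex 0.0 1.0 3.0
  endloop
 endfacet
 facet normal 0.259 0.960 -0.103
  outer loop
   vertex 5.3 4.6 5.7
   vertex 5.7 3.9 0.2
   vertex 0.4 5.9 5.5
  endloop
 endfacet
 facet normal -0.491 0.135 -0.861
  outer loop
   vertex 5.3 1.8 0.1
   vertex 0.0 1.0 3.0
   vertex 5.7 3.9 0.2
  endloop
 endfacet
 facet normal -0.198 -0.790 -0.580
  outer loop
   vertex 5.3 1.8 0.1
   vertex 2.5 0.3 3.1
   vertex 0.0 1.0 3.0
  endloop
 endfacet
 facet normal -0.131 -0.351 0.927
  outer loop
   vertex 2.1 1.3 4.0
   vertex 5.3 4.6 5.7
   vertex 0.4 5.9 5.5
  endloop
 endfacet
 facet normal 0.216 -0.604 0.767
  outer loop
   vertex 2.1 1.3 4.0
   vertex 2.5 0.3 3.1
   vertex 5.3 4.6 5.7
  endloop
 endfacet
 facet normal -0.346 -0.404 0.847
  outer loop
   vertex 2.1 1.3 4.0
   vertex 0.4 5.9 5.5
   vertex 0.0 1.0 3.0
  endloop
 endfacet
 facet normal -0.223 -0.700 0.679
  outer loop
   vertex 2.1 1.3 4.0
   vertex 0.0 1.0 3.0
   vertex 2.5 0.3 3.1
  endloop
 endfacet
 facet normal 0.500 -0.663 0.558
  outer loop
   vertex 5.5 2.9 3.5
   vertex 5.3 4.6 5.7
   vertex 2.5 0.3 3.1
  endloop
 endfacet
 facet normal 0.625 -0.753 0.207
  outer loop
   vertex 5.5 2.9 3.5
   vertex 2.5 0.3 3.1
   vertex 5.3 1.8 0.1
  endloop
 endfacet
 facet normal 0.997 0.028 0.069
  outer loop
   vertex 5.5 2.9 3.5
   vertex 5.7 3.9 0.2
   vertex 5.3 4.6 5.7
  endloop
 endfacet
 facet normal 0.982 -0.187 0.003
  outer loop
   vertex 5.5 2.9 3.5
   vertex 5.3 1.8 0.1
   vertex 5.7 3.9 0.2
  endloop
 endfacet
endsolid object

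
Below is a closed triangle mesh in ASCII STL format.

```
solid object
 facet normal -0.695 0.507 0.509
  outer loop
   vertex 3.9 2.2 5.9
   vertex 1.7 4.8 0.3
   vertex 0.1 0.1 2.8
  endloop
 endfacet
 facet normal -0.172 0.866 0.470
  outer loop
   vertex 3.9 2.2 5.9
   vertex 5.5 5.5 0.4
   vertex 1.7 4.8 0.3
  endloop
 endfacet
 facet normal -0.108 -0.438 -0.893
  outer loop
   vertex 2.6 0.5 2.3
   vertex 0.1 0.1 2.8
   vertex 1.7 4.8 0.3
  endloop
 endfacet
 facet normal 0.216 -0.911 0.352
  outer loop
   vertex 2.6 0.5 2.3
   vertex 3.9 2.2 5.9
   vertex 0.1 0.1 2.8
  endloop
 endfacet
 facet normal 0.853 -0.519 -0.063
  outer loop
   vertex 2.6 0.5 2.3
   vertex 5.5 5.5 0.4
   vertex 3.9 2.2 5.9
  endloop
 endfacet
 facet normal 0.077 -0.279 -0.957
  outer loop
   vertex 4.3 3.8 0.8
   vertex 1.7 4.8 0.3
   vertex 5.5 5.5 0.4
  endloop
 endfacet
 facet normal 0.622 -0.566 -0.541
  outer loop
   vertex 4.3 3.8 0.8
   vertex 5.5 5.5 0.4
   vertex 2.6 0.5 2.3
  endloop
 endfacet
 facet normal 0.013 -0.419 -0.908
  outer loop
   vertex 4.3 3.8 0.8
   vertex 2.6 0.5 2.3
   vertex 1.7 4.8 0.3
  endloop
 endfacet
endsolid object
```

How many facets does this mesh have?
8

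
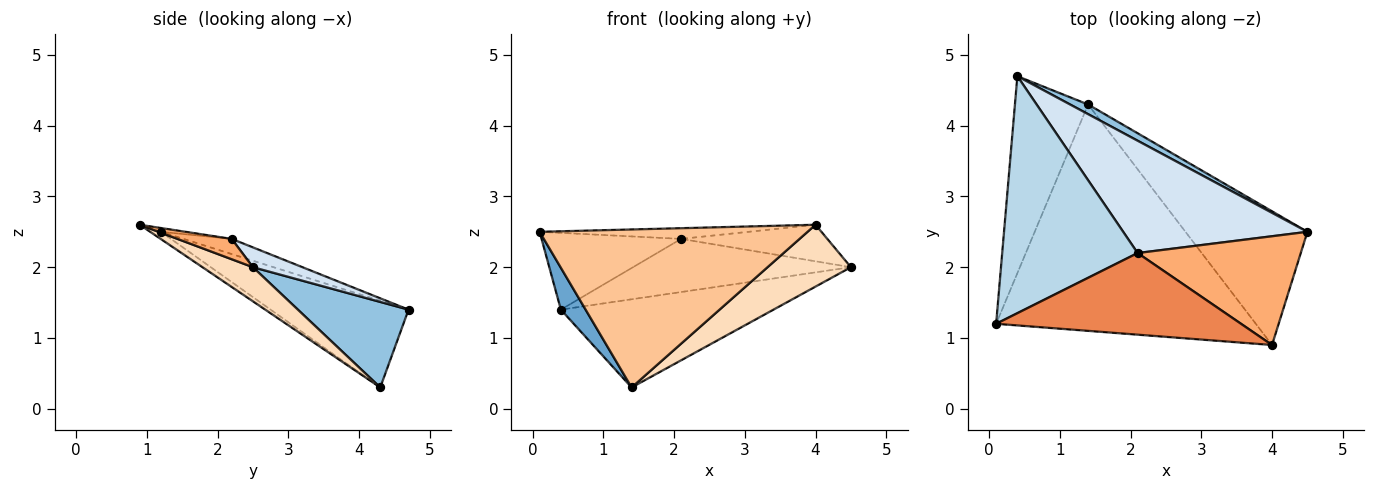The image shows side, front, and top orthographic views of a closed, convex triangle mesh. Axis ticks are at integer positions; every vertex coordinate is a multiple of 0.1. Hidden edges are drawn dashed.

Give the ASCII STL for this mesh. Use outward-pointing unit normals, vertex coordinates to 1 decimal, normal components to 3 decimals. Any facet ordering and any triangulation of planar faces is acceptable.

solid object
 facet normal -0.757 -0.136 -0.639
  outer loop
   vertex 1.4 4.3 0.3
   vertex 0.1 1.2 2.5
   vertex 0.4 4.7 1.4
  endloop
 endfacet
 facet normal 0.460 0.883 0.097
  outer loop
   vertex 1.4 4.3 0.3
   vertex 0.4 4.7 1.4
   vertex 4.5 2.5 2.0
  endloop
 endfacet
 facet normal -0.106 0.306 0.946
  outer loop
   vertex 2.1 2.2 2.4
   vertex 0.4 4.7 1.4
   vertex 0.1 1.2 2.5
  endloop
 endfacet
 facet normal 0.097 0.426 0.900
  outer loop
   vertex 2.1 2.2 2.4
   vertex 4.5 2.5 2.0
   vertex 0.4 4.7 1.4
  endloop
 endfacet
 facet normal -0.015 0.130 0.991
  outer loop
   vertex 4.0 0.9 2.6
   vertex 2.1 2.2 2.4
   vertex 0.1 1.2 2.5
  endloop
 endfacet
 facet normal 0.117 0.316 0.941
  outer loop
   vertex 4.0 0.9 2.6
   vertex 4.5 2.5 2.0
   vertex 2.1 2.2 2.4
  endloop
 endfacet
 facet normal -0.023 -0.572 -0.820
  outer loop
   vertex 4.0 0.9 2.6
   vertex 0.1 1.2 2.5
   vertex 1.4 4.3 0.3
  endloop
 endfacet
 facet normal 0.246 -0.407 -0.880
  outer loop
   vertex 4.0 0.9 2.6
   vertex 1.4 4.3 0.3
   vertex 4.5 2.5 2.0
  endloop
 endfacet
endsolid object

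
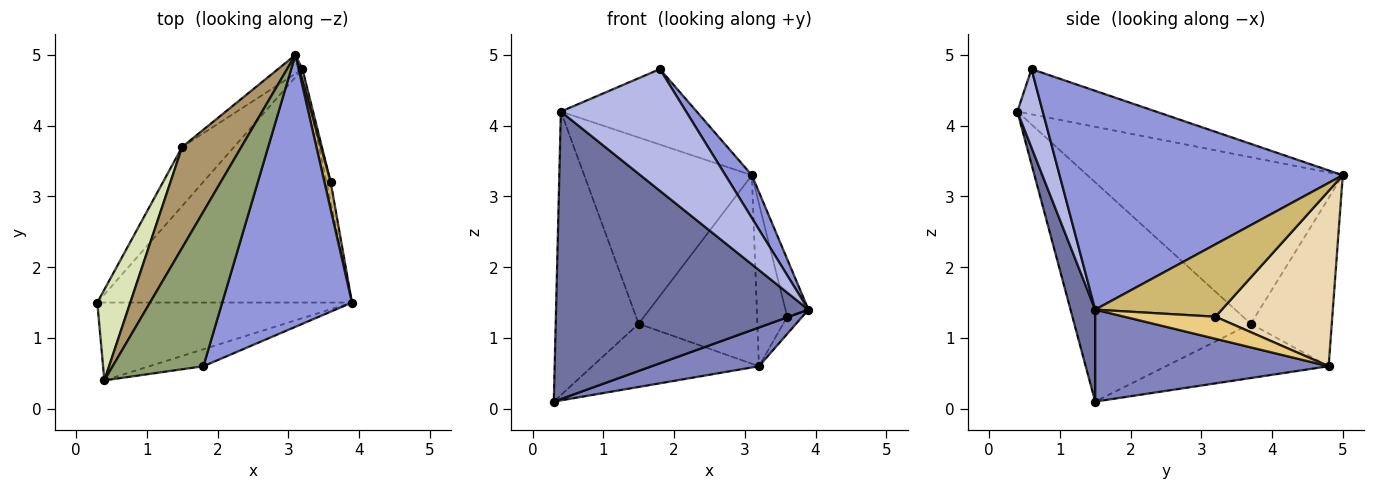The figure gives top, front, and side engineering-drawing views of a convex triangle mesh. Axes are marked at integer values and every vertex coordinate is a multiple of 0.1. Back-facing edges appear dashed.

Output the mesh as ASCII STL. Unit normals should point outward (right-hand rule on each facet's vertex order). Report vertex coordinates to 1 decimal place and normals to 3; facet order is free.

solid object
 facet normal 0.094 -0.961 -0.260
  outer loop
   vertex 0.4 0.4 4.2
   vertex 0.3 1.5 0.1
   vertex 3.9 1.5 1.4
  endloop
 endfacet
 facet normal 0.336 -0.154 -0.929
  outer loop
   vertex 3.2 4.8 0.6
   vertex 3.9 1.5 1.4
   vertex 0.3 1.5 0.1
  endloop
 endfacet
 facet normal 0.857 -0.080 0.508
  outer loop
   vertex 1.8 0.6 4.8
   vertex 3.9 1.5 1.4
   vertex 3.1 5.0 3.3
  endloop
 endfacet
 facet normal 0.197 -0.971 -0.135
  outer loop
   vertex 1.8 0.6 4.8
   vertex 0.4 0.4 4.2
   vertex 3.9 1.5 1.4
  endloop
 endfacet
 facet normal -0.409 0.400 0.820
  outer loop
   vertex 1.8 0.6 4.8
   vertex 3.1 5.0 3.3
   vertex 0.4 0.4 4.2
  endloop
 endfacet
 facet normal -0.581 0.595 -0.556
  outer loop
   vertex 1.5 3.7 1.2
   vertex 3.2 4.8 0.6
   vertex 0.3 1.5 0.1
  endloop
 endfacet
 facet normal -0.562 0.823 -0.082
  outer loop
   vertex 1.5 3.7 1.2
   vertex 3.1 5.0 3.3
   vertex 3.2 4.8 0.6
  endloop
 endfacet
 facet normal -0.897 0.422 0.135
  outer loop
   vertex 1.5 3.7 1.2
   vertex 0.3 1.5 0.1
   vertex 0.4 0.4 4.2
  endloop
 endfacet
 facet normal -0.801 0.526 0.285
  outer loop
   vertex 1.5 3.7 1.2
   vertex 0.4 0.4 4.2
   vertex 3.1 5.0 3.3
  endloop
 endfacet
 facet normal 0.980 0.178 0.085
  outer loop
   vertex 3.6 3.2 1.3
   vertex 3.1 5.0 3.3
   vertex 3.9 1.5 1.4
  endloop
 endfacet
 facet normal 0.969 0.160 -0.188
  outer loop
   vertex 3.6 3.2 1.3
   vertex 3.9 1.5 1.4
   vertex 3.2 4.8 0.6
  endloop
 endfacet
 facet normal 0.968 0.250 0.017
  outer loop
   vertex 3.6 3.2 1.3
   vertex 3.2 4.8 0.6
   vertex 3.1 5.0 3.3
  endloop
 endfacet
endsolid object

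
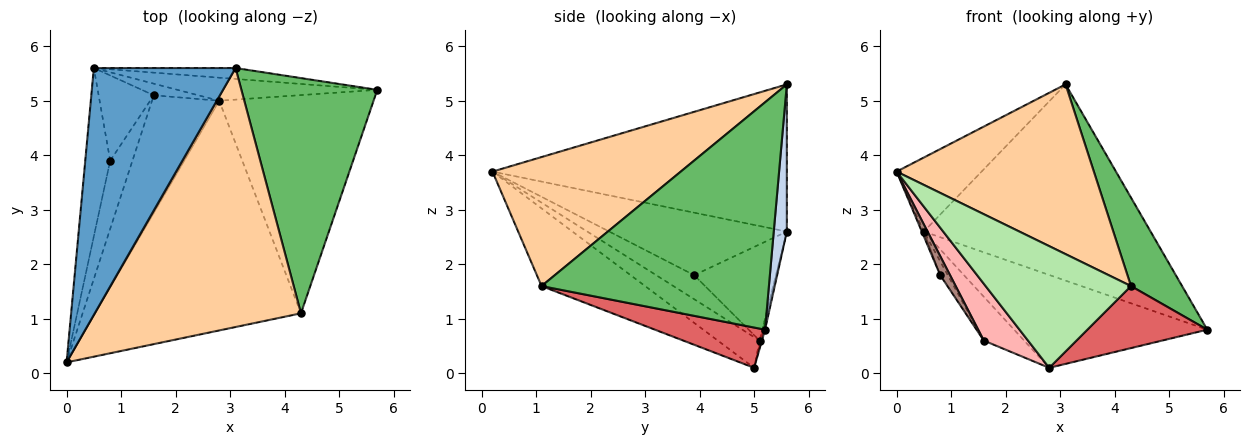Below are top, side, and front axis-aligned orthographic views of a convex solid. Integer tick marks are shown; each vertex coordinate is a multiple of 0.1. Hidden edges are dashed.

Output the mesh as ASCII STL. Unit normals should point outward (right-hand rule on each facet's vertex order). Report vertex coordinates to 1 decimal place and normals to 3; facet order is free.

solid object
 facet normal -0.705 0.204 0.679
  outer loop
   vertex 0.5 5.6 2.6
   vertex 0.0 0.2 3.7
   vertex 3.1 5.6 5.3
  endloop
 endfacet
 facet normal 0.058 0.997 -0.055
  outer loop
   vertex 0.5 5.6 2.6
   vertex 3.1 5.6 5.3
   vertex 5.7 5.2 0.8
  endloop
 endfacet
 facet normal -0.009 0.970 -0.241
  outer loop
   vertex 0.5 5.6 2.6
   vertex 5.7 5.2 0.8
   vertex 2.8 5.0 0.1
  endloop
 endfacet
 facet normal 0.464 -0.486 0.741
  outer loop
   vertex 4.3 1.1 1.6
   vertex 3.1 5.6 5.3
   vertex 0.0 0.2 3.7
  endloop
 endfacet
 facet normal 0.843 -0.189 0.504
  outer loop
   vertex 4.3 1.1 1.6
   vertex 5.7 5.2 0.8
   vertex 3.1 5.6 5.3
  endloop
 endfacet
 facet normal -0.316 -0.444 -0.838
  outer loop
   vertex 4.3 1.1 1.6
   vertex 0.0 0.2 3.7
   vertex 2.8 5.0 0.1
  endloop
 endfacet
 facet normal 0.243 -0.265 -0.933
  outer loop
   vertex 4.3 1.1 1.6
   vertex 2.8 5.0 0.1
   vertex 5.7 5.2 0.8
  endloop
 endfacet
 facet normal -0.380 -0.403 -0.833
  outer loop
   vertex 1.6 5.1 0.6
   vertex 2.8 5.0 0.1
   vertex 0.0 0.2 3.7
  endloop
 endfacet
 facet normal -0.026 0.966 -0.256
  outer loop
   vertex 1.6 5.1 0.6
   vertex 0.5 5.6 2.6
   vertex 2.8 5.0 0.1
  endloop
 endfacet
 facet normal -0.929 0.011 -0.371
  outer loop
   vertex 0.8 3.9 1.8
   vertex 0.0 0.2 3.7
   vertex 0.5 5.6 2.6
  endloop
 endfacet
 facet normal -0.721 -0.187 -0.667
  outer loop
   vertex 0.8 3.9 1.8
   vertex 1.6 5.1 0.6
   vertex 0.0 0.2 3.7
  endloop
 endfacet
 facet normal -0.865 0.081 -0.496
  outer loop
   vertex 0.8 3.9 1.8
   vertex 0.5 5.6 2.6
   vertex 1.6 5.1 0.6
  endloop
 endfacet
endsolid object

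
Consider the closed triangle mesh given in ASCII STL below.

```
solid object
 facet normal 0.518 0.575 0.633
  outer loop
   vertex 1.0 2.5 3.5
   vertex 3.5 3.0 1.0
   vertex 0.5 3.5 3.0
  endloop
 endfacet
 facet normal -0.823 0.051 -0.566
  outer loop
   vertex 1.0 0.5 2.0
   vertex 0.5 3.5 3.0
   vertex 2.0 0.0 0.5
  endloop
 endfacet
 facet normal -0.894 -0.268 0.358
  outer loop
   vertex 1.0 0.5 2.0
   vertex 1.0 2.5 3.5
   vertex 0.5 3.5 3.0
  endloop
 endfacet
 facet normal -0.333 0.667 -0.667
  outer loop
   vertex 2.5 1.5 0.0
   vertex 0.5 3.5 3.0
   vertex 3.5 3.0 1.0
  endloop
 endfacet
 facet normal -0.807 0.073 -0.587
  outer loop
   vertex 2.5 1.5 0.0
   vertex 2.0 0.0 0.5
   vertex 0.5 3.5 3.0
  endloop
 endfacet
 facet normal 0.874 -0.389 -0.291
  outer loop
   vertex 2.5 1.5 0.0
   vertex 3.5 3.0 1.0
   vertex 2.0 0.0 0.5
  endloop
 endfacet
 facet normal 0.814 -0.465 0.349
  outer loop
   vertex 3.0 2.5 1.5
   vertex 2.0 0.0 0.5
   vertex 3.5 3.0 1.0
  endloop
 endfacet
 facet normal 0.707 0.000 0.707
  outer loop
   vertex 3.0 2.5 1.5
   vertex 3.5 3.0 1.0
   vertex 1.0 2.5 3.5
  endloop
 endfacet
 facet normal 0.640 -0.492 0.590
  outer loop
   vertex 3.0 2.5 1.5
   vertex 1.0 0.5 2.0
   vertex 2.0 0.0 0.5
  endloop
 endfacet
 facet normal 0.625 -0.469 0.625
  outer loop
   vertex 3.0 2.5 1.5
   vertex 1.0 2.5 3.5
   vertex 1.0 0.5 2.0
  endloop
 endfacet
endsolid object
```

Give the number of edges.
15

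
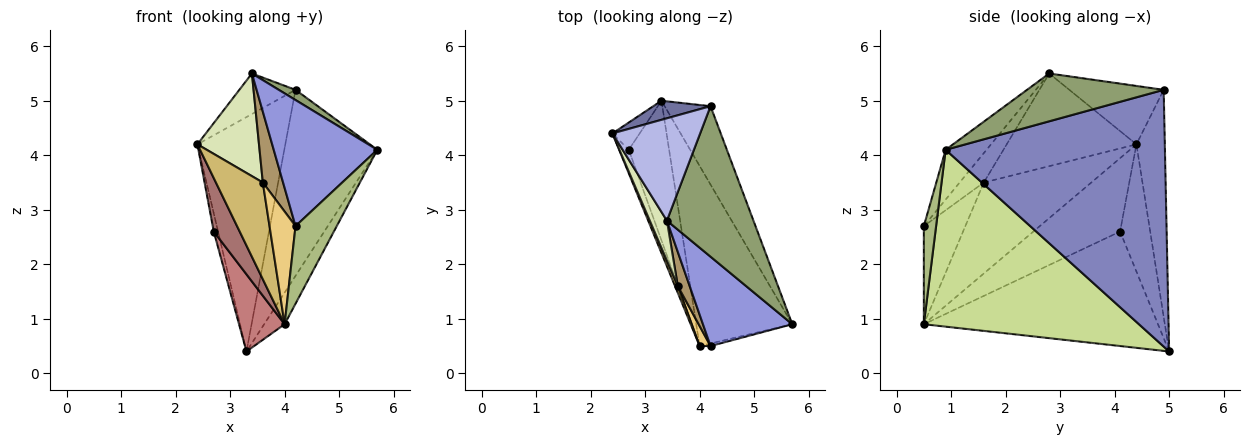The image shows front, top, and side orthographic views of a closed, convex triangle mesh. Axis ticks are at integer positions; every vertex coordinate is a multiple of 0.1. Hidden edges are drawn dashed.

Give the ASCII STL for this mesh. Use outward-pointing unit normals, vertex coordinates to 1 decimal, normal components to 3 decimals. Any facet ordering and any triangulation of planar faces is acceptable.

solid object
 facet normal -0.306 0.949 0.077
  outer loop
   vertex 4.2 4.9 5.2
   vertex 3.3 5.0 0.4
   vertex 2.4 4.4 4.2
  endloop
 endfacet
 facet normal 0.908 0.385 -0.162
  outer loop
   vertex 4.2 4.9 5.2
   vertex 5.7 0.9 4.1
   vertex 3.3 5.0 0.4
  endloop
 endfacet
 facet normal -0.307 -0.777 0.550
  outer loop
   vertex 3.4 2.8 5.5
   vertex 4.2 0.5 2.7
   vertex 5.7 0.9 4.1
  endloop
 endfacet
 facet normal -0.526 0.313 0.790
  outer loop
   vertex 3.4 2.8 5.5
   vertex 4.2 4.9 5.2
   vertex 2.4 4.4 4.2
  endloop
 endfacet
 facet normal 0.483 -0.059 0.874
  outer loop
   vertex 3.4 2.8 5.5
   vertex 5.7 0.9 4.1
   vertex 4.2 4.9 5.2
  endloop
 endfacet
 facet normal 0.285 -0.958 -0.032
  outer loop
   vertex 4.0 0.5 0.9
   vertex 5.7 0.9 4.1
   vertex 4.2 0.5 2.7
  endloop
 endfacet
 facet normal 0.876 0.083 -0.476
  outer loop
   vertex 4.0 0.5 0.9
   vertex 3.3 5.0 0.4
   vertex 5.7 0.9 4.1
  endloop
 endfacet
 facet normal -0.891 -0.423 0.165
  outer loop
   vertex 3.6 1.6 3.5
   vertex 3.4 2.8 5.5
   vertex 2.4 4.4 4.2
  endloop
 endfacet
 facet normal -0.732 -0.614 0.295
  outer loop
   vertex 3.6 1.6 3.5
   vertex 4.2 0.5 2.7
   vertex 3.4 2.8 5.5
  endloop
 endfacet
 facet normal -0.916 -0.400 0.028
  outer loop
   vertex 3.6 1.6 3.5
   vertex 2.4 4.4 4.2
   vertex 4.0 0.5 0.9
  endloop
 endfacet
 facet normal -0.844 -0.528 0.094
  outer loop
   vertex 3.6 1.6 3.5
   vertex 4.0 0.5 0.9
   vertex 4.2 0.5 2.7
  endloop
 endfacet
 facet normal -0.968 0.138 -0.208
  outer loop
   vertex 2.7 4.1 2.6
   vertex 2.4 4.4 4.2
   vertex 3.3 5.0 0.4
  endloop
 endfacet
 facet normal -0.951 -0.284 -0.125
  outer loop
   vertex 2.7 4.1 2.6
   vertex 4.0 0.5 0.9
   vertex 2.4 4.4 4.2
  endloop
 endfacet
 facet normal -0.928 -0.181 -0.327
  outer loop
   vertex 2.7 4.1 2.6
   vertex 3.3 5.0 0.4
   vertex 4.0 0.5 0.9
  endloop
 endfacet
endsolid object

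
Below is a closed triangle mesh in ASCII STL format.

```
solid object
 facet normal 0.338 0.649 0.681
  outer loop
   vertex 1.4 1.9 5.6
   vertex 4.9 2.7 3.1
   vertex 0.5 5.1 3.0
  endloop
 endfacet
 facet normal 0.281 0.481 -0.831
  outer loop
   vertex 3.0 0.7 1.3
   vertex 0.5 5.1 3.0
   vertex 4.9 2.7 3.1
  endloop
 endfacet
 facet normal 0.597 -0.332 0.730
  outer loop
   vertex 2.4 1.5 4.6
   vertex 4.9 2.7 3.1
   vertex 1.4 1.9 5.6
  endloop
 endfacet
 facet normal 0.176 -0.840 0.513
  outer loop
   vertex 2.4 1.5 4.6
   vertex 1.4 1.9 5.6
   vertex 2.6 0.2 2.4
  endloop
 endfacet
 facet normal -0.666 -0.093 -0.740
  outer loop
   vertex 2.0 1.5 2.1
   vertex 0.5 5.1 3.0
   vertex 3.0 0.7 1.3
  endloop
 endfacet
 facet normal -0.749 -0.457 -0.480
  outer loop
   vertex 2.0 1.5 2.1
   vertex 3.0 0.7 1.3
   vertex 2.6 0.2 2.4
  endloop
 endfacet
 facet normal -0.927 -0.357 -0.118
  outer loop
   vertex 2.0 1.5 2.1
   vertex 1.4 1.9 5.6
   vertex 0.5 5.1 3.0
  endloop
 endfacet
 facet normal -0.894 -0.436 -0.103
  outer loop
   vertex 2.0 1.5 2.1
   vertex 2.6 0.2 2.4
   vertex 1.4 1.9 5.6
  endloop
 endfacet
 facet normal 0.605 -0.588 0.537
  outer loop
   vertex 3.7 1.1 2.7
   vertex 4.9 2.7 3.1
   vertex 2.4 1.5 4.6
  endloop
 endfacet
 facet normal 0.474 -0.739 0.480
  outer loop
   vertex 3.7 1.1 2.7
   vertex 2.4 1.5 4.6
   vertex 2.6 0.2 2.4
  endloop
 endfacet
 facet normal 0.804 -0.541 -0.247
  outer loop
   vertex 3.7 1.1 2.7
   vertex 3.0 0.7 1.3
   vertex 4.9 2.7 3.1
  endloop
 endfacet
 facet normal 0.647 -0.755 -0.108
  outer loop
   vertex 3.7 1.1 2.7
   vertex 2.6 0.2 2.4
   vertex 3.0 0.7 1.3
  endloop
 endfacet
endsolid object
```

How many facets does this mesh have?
12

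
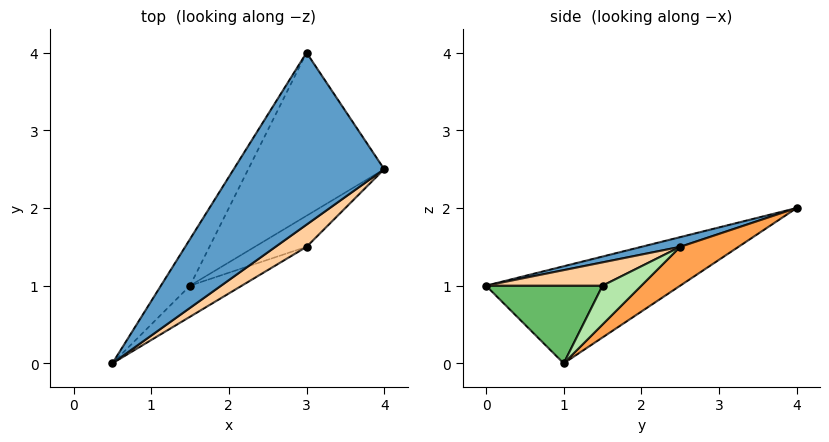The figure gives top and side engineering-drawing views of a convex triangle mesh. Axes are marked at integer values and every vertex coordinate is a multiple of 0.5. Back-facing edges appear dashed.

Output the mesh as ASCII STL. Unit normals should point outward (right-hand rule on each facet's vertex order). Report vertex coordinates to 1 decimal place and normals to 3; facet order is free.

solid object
 facet normal 0.062 -0.278 0.959
  outer loop
   vertex 3.0 4.0 2.0
   vertex 0.5 0.0 1.0
   vertex 4.0 2.5 1.5
  endloop
 endfacet
 facet normal -0.796 0.557 -0.239
  outer loop
   vertex 1.5 1.0 0.0
   vertex 0.5 0.0 1.0
   vertex 3.0 4.0 2.0
  endloop
 endfacet
 facet normal 0.245 0.450 -0.859
  outer loop
   vertex 1.5 1.0 0.0
   vertex 3.0 4.0 2.0
   vertex 4.0 2.5 1.5
  endloop
 endfacet
 facet normal 0.424 -0.707 0.566
  outer loop
   vertex 3.0 1.5 1.0
   vertex 4.0 2.5 1.5
   vertex 0.5 0.0 1.0
  endloop
 endfacet
 facet normal 0.487 -0.811 -0.324
  outer loop
   vertex 3.0 1.5 1.0
   vertex 0.5 0.0 1.0
   vertex 1.5 1.0 0.0
  endloop
 endfacet
 facet normal 0.588 -0.196 -0.784
  outer loop
   vertex 3.0 1.5 1.0
   vertex 1.5 1.0 0.0
   vertex 4.0 2.5 1.5
  endloop
 endfacet
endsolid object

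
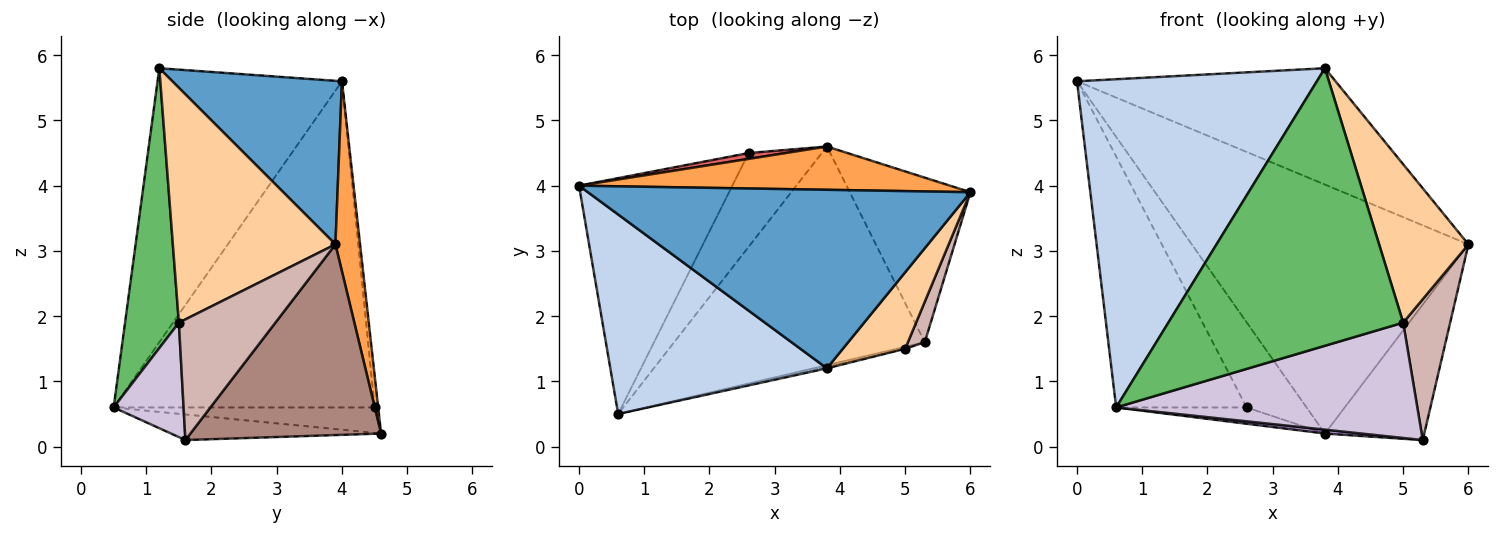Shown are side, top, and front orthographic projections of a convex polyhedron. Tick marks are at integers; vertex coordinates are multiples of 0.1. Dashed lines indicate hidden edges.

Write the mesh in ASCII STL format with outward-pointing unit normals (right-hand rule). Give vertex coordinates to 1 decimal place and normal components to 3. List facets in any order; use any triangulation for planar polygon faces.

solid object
 facet normal 0.337 0.514 0.789
  outer loop
   vertex 3.8 1.2 5.8
   vertex 6.0 3.9 3.1
   vertex 0.0 4.0 5.6
  endloop
 endfacet
 facet normal -0.549 -0.714 0.434
  outer loop
   vertex 3.8 1.2 5.8
   vertex 0.0 4.0 5.6
   vertex 0.6 0.5 0.6
  endloop
 endfacet
 facet normal 0.087 0.981 0.171
  outer loop
   vertex 3.8 4.6 0.2
   vertex 0.0 4.0 5.6
   vertex 6.0 3.9 3.1
  endloop
 endfacet
 facet normal 0.854 -0.469 0.227
  outer loop
   vertex 5.0 1.5 1.9
   vertex 6.0 3.9 3.1
   vertex 3.8 1.2 5.8
  endloop
 endfacet
 facet normal 0.223 -0.975 -0.006
  outer loop
   vertex 5.0 1.5 1.9
   vertex 3.8 1.2 5.8
   vertex 0.6 0.5 0.6
  endloop
 endfacet
 facet normal -0.825 0.412 -0.388
  outer loop
   vertex 2.6 4.5 0.6
   vertex 0.6 0.5 0.6
   vertex 0.0 4.0 5.6
  endloop
 endfacet
 facet normal -0.060 0.996 0.068
  outer loop
   vertex 2.6 4.5 0.6
   vertex 0.0 4.0 5.6
   vertex 3.8 4.6 0.2
  endloop
 endfacet
 facet normal -0.324 0.162 -0.932
  outer loop
   vertex 2.6 4.5 0.6
   vertex 3.8 4.6 0.2
   vertex 0.6 0.5 0.6
  endloop
 endfacet
 facet normal -0.102 -0.018 -0.995
  outer loop
   vertex 5.3 1.6 0.1
   vertex 0.6 0.5 0.6
   vertex 3.8 4.6 0.2
  endloop
 endfacet
 facet normal 0.226 -0.974 -0.016
  outer loop
   vertex 5.3 1.6 0.1
   vertex 5.0 1.5 1.9
   vertex 0.6 0.5 0.6
  endloop
 endfacet
 facet normal 0.773 0.403 -0.489
  outer loop
   vertex 5.3 1.6 0.1
   vertex 3.8 4.6 0.2
   vertex 6.0 3.9 3.1
  endloop
 endfacet
 facet normal 0.892 -0.434 0.125
  outer loop
   vertex 5.3 1.6 0.1
   vertex 6.0 3.9 3.1
   vertex 5.0 1.5 1.9
  endloop
 endfacet
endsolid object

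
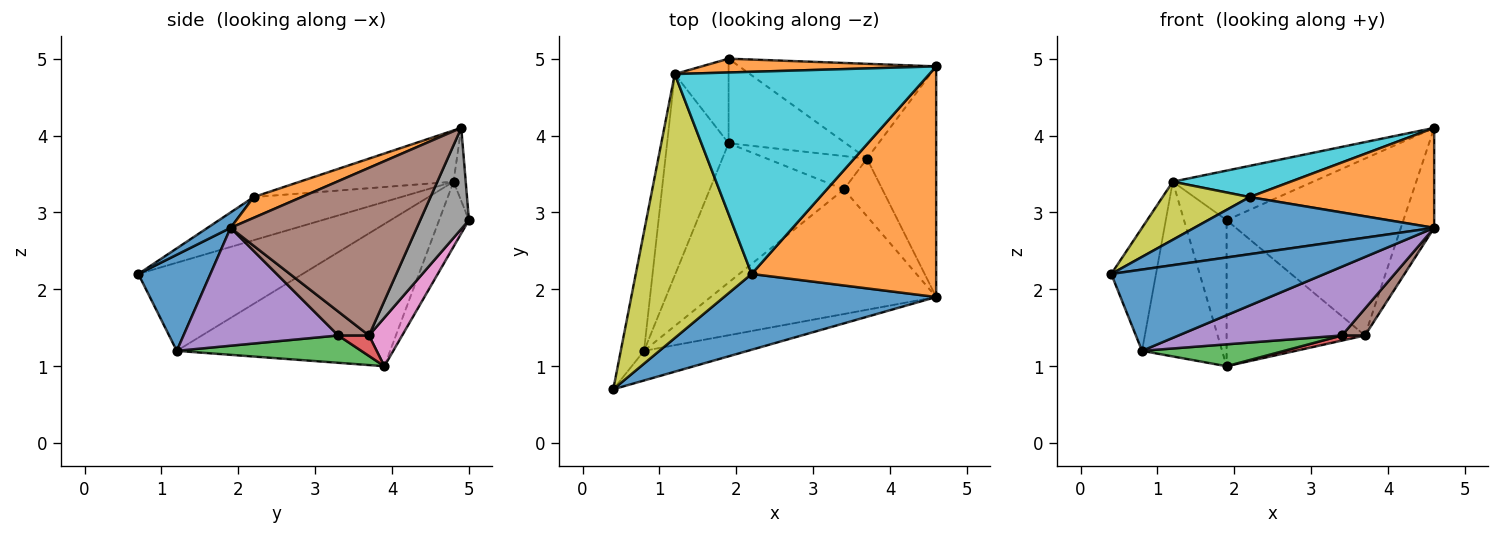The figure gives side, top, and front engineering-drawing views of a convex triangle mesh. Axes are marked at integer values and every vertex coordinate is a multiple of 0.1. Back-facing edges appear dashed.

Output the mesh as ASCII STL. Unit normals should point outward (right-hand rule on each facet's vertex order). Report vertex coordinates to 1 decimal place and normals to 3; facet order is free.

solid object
 facet normal 0.303 -0.895 -0.327
  outer loop
   vertex 0.8 1.2 1.2
   vertex 4.6 1.9 2.8
   vertex 0.4 0.7 2.2
  endloop
 endfacet
 facet normal -0.083 0.960 0.267
  outer loop
   vertex 1.2 4.8 3.4
   vertex 4.6 4.9 4.1
   vertex 1.9 5.0 2.9
  endloop
 endfacet
 facet normal -0.935 0.255 -0.247
  outer loop
   vertex 1.2 4.8 3.4
   vertex 0.8 1.2 1.2
   vertex 0.4 0.7 2.2
  endloop
 endfacet
 facet normal -0.518 0.740 -0.429
  outer loop
   vertex 1.2 4.8 3.4
   vertex 1.9 5.0 2.9
   vertex 1.9 3.9 1.0
  endloop
 endfacet
 facet normal -0.868 0.326 -0.375
  outer loop
   vertex 1.2 4.8 3.4
   vertex 1.9 3.9 1.0
   vertex 0.8 1.2 1.2
  endloop
 endfacet
 facet normal 0.912 0.163 -0.376
  outer loop
   vertex 3.7 3.7 1.4
   vertex 4.6 4.9 4.1
   vertex 4.6 1.9 2.8
  endloop
 endfacet
 facet normal 0.203 0.847 -0.491
  outer loop
   vertex 3.7 3.7 1.4
   vertex 1.9 3.9 1.0
   vertex 1.9 5.0 2.9
  endloop
 endfacet
 facet normal 0.236 0.856 -0.459
  outer loop
   vertex 3.7 3.7 1.4
   vertex 1.9 5.0 2.9
   vertex 4.6 4.9 4.1
  endloop
 endfacet
 facet normal -0.342 -0.202 0.918
  outer loop
   vertex 2.2 2.2 3.2
   vertex 1.2 4.8 3.4
   vertex 0.4 0.7 2.2
  endloop
 endfacet
 facet normal -0.195 -0.150 0.969
  outer loop
   vertex 2.2 2.2 3.2
   vertex 4.6 4.9 4.1
   vertex 1.2 4.8 3.4
  endloop
 endfacet
 facet normal 0.058 -0.601 0.797
  outer loop
   vertex 2.2 2.2 3.2
   vertex 0.4 0.7 2.2
   vertex 4.6 1.9 2.8
  endloop
 endfacet
 facet normal 0.103 -0.396 0.913
  outer loop
   vertex 2.2 2.2 3.2
   vertex 4.6 1.9 2.8
   vertex 4.6 4.9 4.1
  endloop
 endfacet
 facet normal 0.197 -0.152 -0.968
  outer loop
   vertex 3.4 3.3 1.4
   vertex 0.8 1.2 1.2
   vertex 1.9 3.9 1.0
  endloop
 endfacet
 facet normal 0.199 -0.149 -0.969
  outer loop
   vertex 3.4 3.3 1.4
   vertex 1.9 3.9 1.0
   vertex 3.7 3.7 1.4
  endloop
 endfacet
 facet normal 0.416 -0.439 -0.796
  outer loop
   vertex 3.4 3.3 1.4
   vertex 4.6 1.9 2.8
   vertex 0.8 1.2 1.2
  endloop
 endfacet
 facet normal 0.491 -0.368 -0.789
  outer loop
   vertex 3.4 3.3 1.4
   vertex 3.7 3.7 1.4
   vertex 4.6 1.9 2.8
  endloop
 endfacet
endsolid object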